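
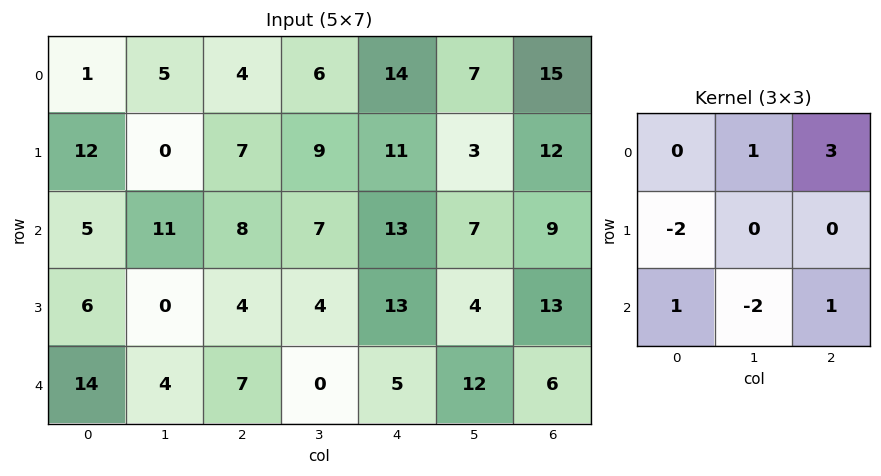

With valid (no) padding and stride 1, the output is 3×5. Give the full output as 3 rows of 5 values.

-16 24 41 5 38
21 8 35 -12 31
36 19 50 28 -5

Output[0,0]: The receptive field on the input at this output position is [1 5 4 / 12 0 7 / 5 11 8]. Elementwise product with the kernel and sum: 5·1 + 4·3 + 12·-2 + 5·1 + 11·-2 + 8·1.
Output[0,1]: The receptive field on the input at this output position is [5 4 6 / 0 7 9 / 11 8 7]. Elementwise product with the kernel and sum: 4·1 + 6·3 + 0·-2 + 11·1 + 8·-2 + 7·1.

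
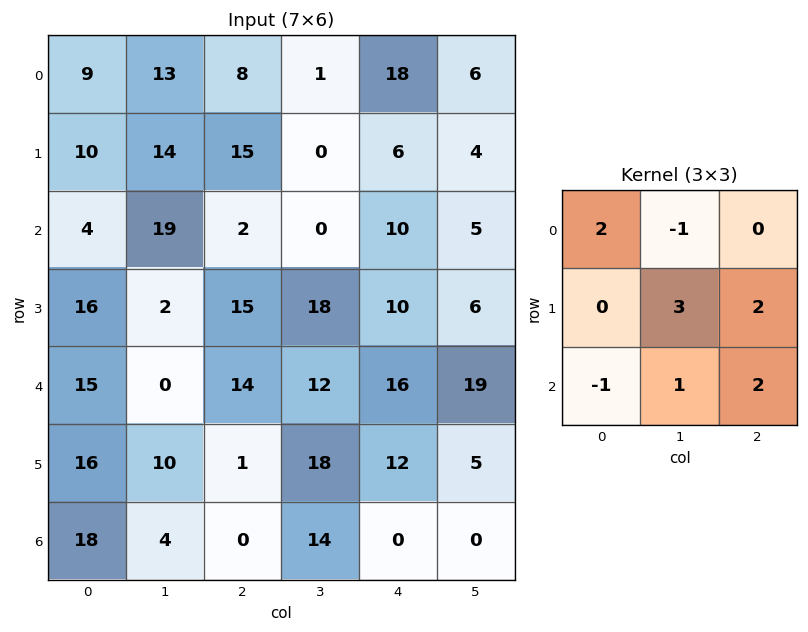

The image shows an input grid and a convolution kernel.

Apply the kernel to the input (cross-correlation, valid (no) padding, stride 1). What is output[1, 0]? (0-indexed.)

83

The receptive field on the input at this output position is [10 14 15 / 4 19 2 / 16 2 15]. Elementwise product with the kernel and sum: 10·2 + 14·-1 + 19·3 + 2·2 + 16·-1 + 2·1 + 15·2.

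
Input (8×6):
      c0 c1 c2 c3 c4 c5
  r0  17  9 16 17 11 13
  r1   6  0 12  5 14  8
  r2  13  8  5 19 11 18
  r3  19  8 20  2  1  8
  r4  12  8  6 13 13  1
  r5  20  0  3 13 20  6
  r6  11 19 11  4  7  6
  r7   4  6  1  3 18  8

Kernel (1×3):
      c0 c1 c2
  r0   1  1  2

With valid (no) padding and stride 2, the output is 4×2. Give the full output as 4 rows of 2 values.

Output[0,0]: The receptive field on the input at this output position is [17 9 16]. Elementwise product with the kernel and sum: 17·1 + 9·1 + 16·2.

58 55
31 46
32 45
52 29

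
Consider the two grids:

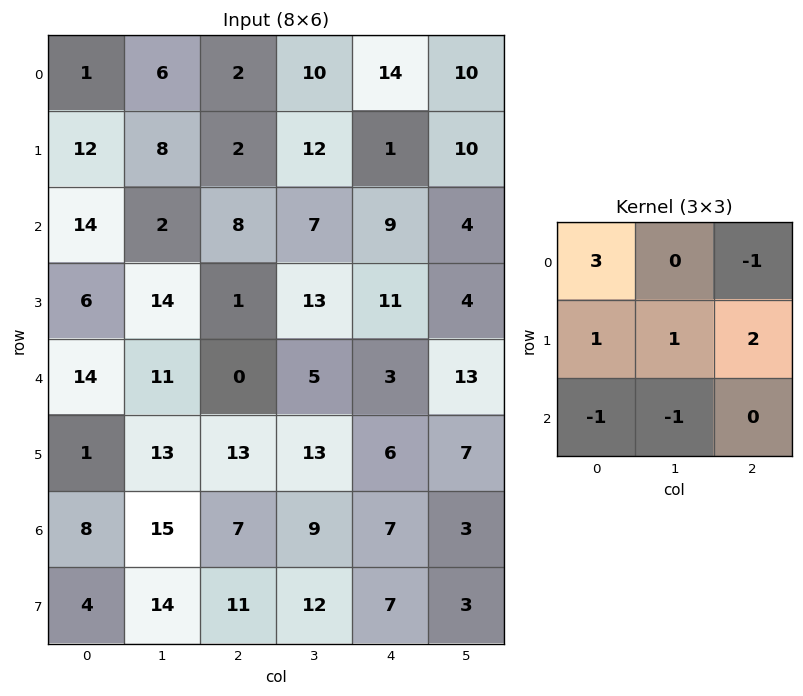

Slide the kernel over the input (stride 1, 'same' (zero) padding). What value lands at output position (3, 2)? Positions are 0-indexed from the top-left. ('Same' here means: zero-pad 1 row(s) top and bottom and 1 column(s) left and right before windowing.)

29

The receptive field on the zero-padded input at this output position is [2 8 7 / 14 1 13 / 11 0 5]. Elementwise product with the kernel and sum: 2·3 + 7·-1 + 14·1 + 1·1 + 13·2 + 11·-1 + 0·-1.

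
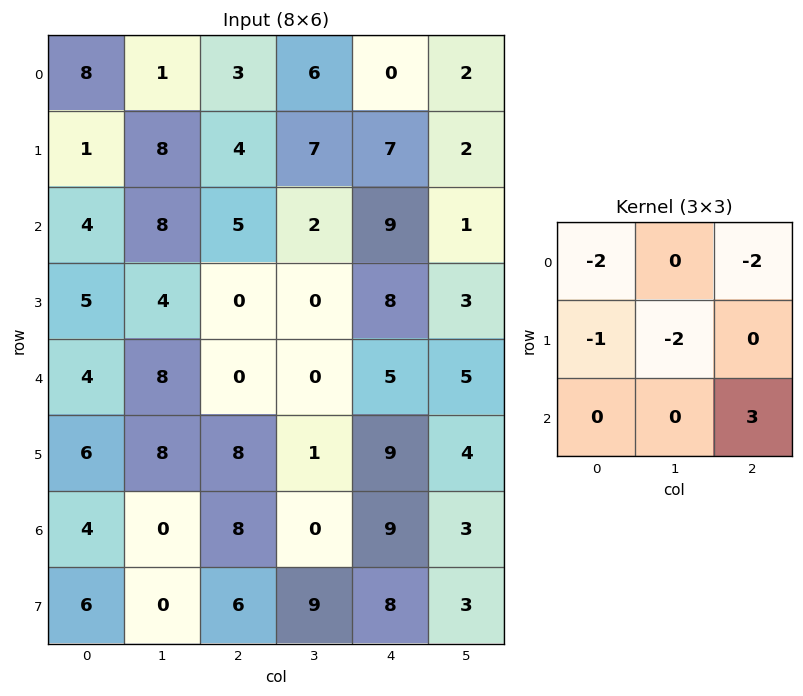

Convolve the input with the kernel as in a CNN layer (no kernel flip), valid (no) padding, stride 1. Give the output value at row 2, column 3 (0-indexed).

The receptive field on the input at this output position is [2 9 1 / 0 8 3 / 0 5 5]. Elementwise product with the kernel and sum: 2·-2 + 1·-2 + 0·-1 + 8·-2 + 5·3.

-7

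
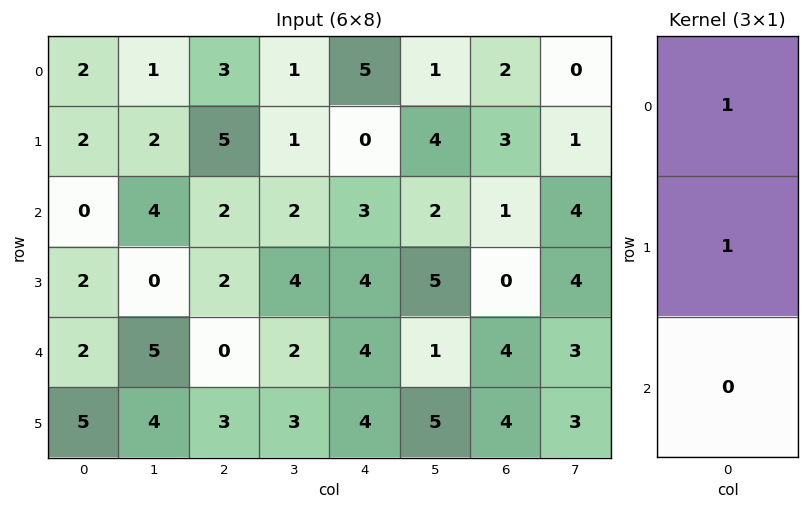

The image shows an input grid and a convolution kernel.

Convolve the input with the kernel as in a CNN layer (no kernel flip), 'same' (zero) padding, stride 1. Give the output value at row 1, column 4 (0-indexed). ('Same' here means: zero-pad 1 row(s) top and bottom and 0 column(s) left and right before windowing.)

The receptive field on the zero-padded input at this output position is [5 / 0 / 3]. Elementwise product with the kernel and sum: 5·1 + 0·1.

5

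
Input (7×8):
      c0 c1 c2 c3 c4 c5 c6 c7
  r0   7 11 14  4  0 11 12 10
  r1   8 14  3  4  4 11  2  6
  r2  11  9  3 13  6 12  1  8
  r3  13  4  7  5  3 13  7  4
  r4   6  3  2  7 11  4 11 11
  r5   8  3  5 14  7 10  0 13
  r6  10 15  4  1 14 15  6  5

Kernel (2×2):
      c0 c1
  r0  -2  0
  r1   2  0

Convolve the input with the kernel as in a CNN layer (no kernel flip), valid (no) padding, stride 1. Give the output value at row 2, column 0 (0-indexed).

4

The receptive field on the input at this output position is [11 9 / 13 4]. Elementwise product with the kernel and sum: 11·-2 + 13·2.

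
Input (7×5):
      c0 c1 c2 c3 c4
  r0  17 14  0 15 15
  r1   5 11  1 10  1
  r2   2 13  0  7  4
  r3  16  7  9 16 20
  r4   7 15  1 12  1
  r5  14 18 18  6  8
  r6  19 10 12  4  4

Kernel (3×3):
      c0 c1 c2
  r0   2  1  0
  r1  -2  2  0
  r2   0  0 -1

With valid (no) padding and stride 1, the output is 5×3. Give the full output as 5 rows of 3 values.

Output[0,0]: The receptive field on the input at this output position is [17 14 0 / 5 11 1 / 2 13 0]. Elementwise product with the kernel and sum: 17·2 + 14·1 + 5·-2 + 11·2 + 0·-1.
Output[0,1]: The receptive field on the input at this output position is [14 0 15 / 11 1 10 / 13 0 7]. Elementwise product with the kernel and sum: 14·2 + 0·1 + 11·-2 + 1·2 + 7·-1.

60 1 29
34 -19 6
-2 18 20
37 -11 48
25 27 -14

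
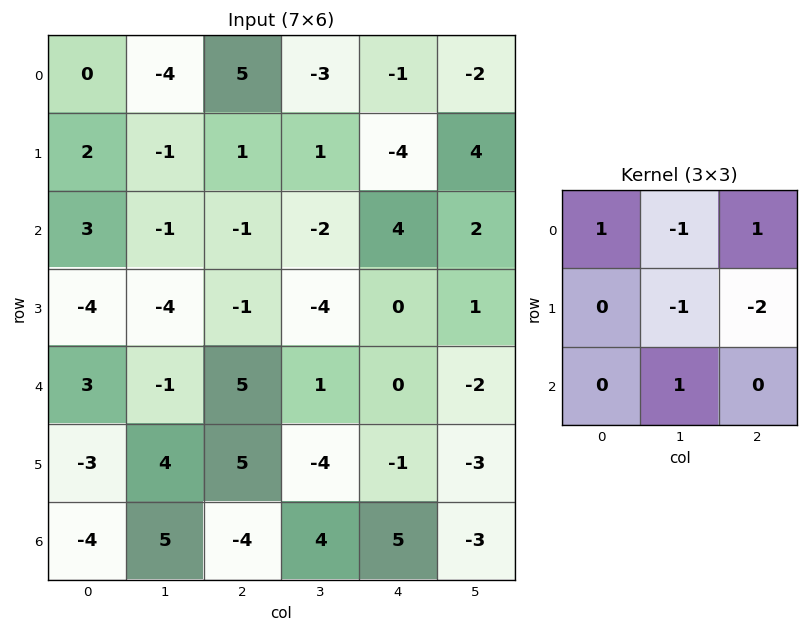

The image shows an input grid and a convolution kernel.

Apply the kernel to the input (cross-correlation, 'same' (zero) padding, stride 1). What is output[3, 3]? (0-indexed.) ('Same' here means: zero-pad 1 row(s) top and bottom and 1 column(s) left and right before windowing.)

10

The receptive field on the zero-padded input at this output position is [-1 -2 4 / -1 -4 0 / 5 1 0]. Elementwise product with the kernel and sum: -1·1 + -2·-1 + 4·1 + -4·-1 + 0·-2 + 1·1.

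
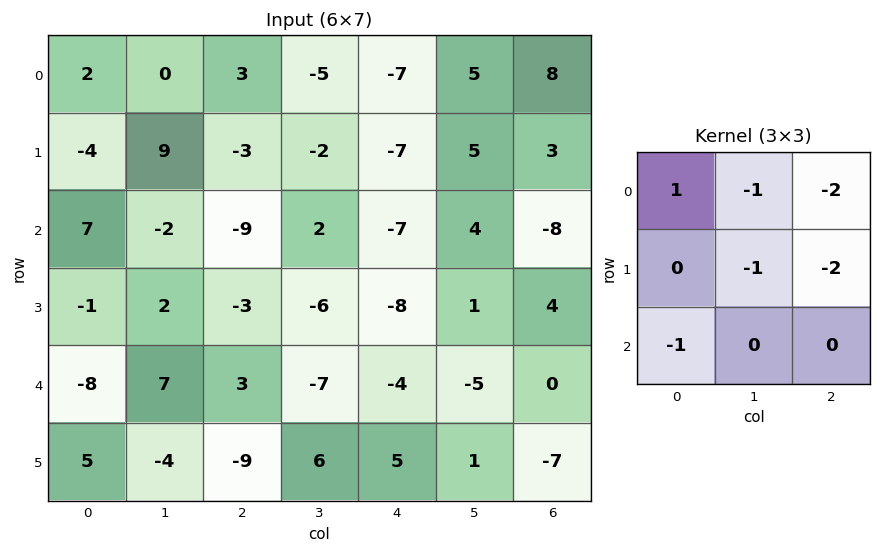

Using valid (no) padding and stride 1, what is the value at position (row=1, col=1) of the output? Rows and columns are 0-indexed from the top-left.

19

The receptive field on the input at this output position is [9 -3 -2 / -2 -9 2 / 2 -3 -6]. Elementwise product with the kernel and sum: 9·1 + -3·-1 + -2·-2 + -9·-1 + 2·-2 + 2·-1.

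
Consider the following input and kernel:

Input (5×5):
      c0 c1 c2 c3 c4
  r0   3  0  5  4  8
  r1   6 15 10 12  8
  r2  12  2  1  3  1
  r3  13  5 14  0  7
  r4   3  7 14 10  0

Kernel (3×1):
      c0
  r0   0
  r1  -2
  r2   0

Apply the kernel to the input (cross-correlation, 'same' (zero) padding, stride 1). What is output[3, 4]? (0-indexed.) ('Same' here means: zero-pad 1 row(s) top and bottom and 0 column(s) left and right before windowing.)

The receptive field on the zero-padded input at this output position is [1 / 7 / 0]. Elementwise product with the kernel and sum: 7·-2.

-14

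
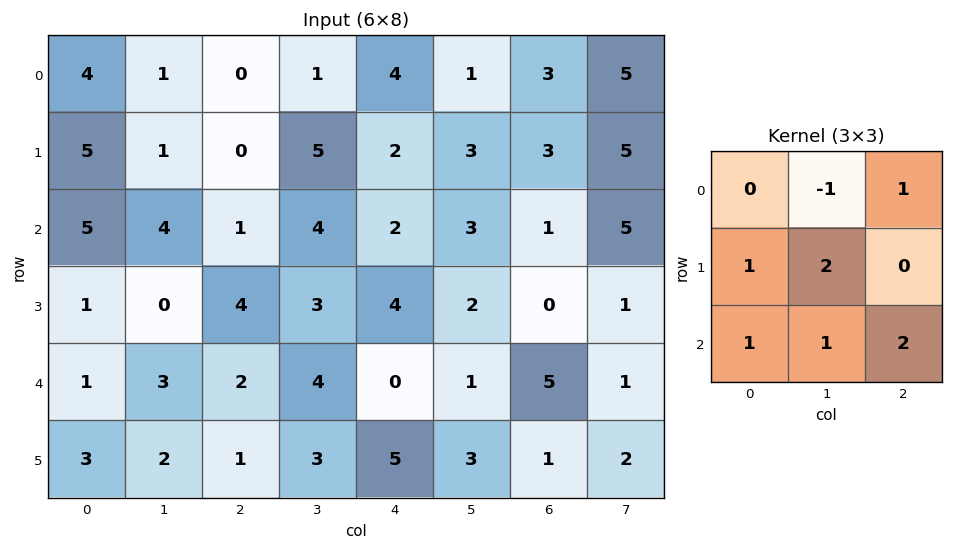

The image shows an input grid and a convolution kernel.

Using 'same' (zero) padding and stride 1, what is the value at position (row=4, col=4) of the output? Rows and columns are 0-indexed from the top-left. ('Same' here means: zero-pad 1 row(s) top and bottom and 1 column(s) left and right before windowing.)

The receptive field on the zero-padded input at this output position is [3 4 2 / 4 0 1 / 3 5 3]. Elementwise product with the kernel and sum: 4·-1 + 2·1 + 4·1 + 0·2 + 3·1 + 5·1 + 3·2.

16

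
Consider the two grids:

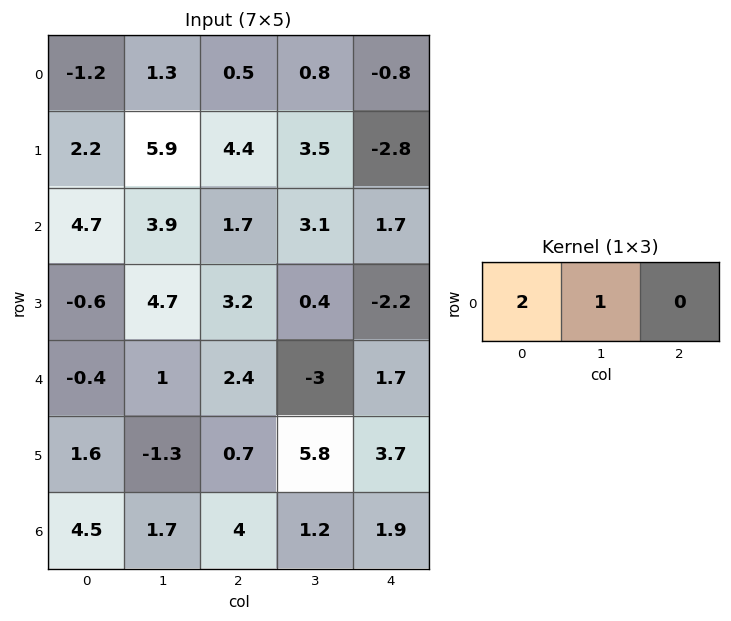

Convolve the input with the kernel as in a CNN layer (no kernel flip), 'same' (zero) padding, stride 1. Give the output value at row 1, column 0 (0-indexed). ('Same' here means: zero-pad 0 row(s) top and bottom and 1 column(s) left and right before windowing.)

The receptive field on the zero-padded input at this output position is [0 2.2 5.9]. Elementwise product with the kernel and sum: 0·2 + 2.2·1.

2.2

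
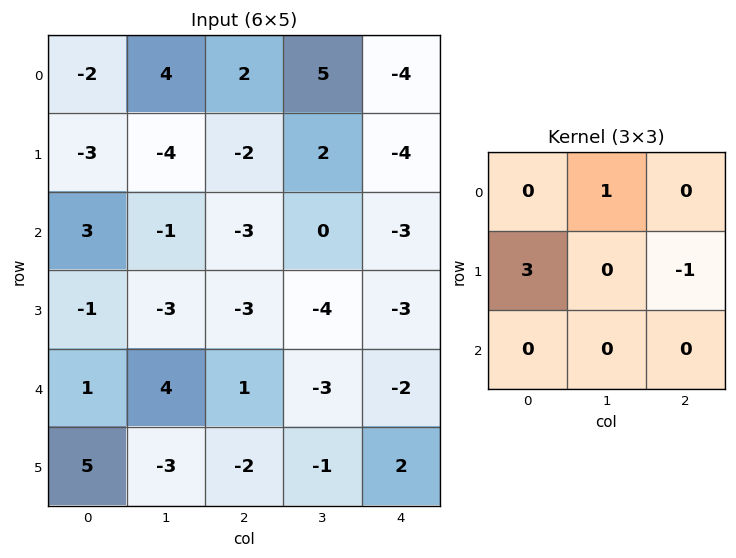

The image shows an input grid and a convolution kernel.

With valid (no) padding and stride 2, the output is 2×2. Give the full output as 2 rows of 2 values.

Output[0,0]: The receptive field on the input at this output position is [-2 4 2 / -3 -4 -2 / 3 -1 -3]. Elementwise product with the kernel and sum: 4·1 + -3·3 + -2·-1.

-3 3
-1 -6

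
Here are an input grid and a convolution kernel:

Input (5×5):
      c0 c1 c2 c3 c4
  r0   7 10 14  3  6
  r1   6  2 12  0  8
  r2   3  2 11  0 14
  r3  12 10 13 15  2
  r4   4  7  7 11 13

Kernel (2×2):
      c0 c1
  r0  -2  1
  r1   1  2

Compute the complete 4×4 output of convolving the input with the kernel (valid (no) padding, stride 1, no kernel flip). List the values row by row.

6 20 -13 16
-3 32 -13 36
28 43 21 33
4 14 18 9

Output[0,0]: The receptive field on the input at this output position is [7 10 / 6 2]. Elementwise product with the kernel and sum: 7·-2 + 10·1 + 6·1 + 2·2.
Output[0,1]: The receptive field on the input at this output position is [10 14 / 2 12]. Elementwise product with the kernel and sum: 10·-2 + 14·1 + 2·1 + 12·2.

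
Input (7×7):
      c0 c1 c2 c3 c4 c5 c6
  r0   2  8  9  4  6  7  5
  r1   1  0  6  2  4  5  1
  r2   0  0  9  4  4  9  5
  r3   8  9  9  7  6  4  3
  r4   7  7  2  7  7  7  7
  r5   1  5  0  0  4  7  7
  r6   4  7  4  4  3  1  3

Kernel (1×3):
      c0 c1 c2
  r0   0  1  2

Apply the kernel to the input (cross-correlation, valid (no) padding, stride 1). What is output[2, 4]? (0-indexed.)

The receptive field on the input at this output position is [4 9 5]. Elementwise product with the kernel and sum: 9·1 + 5·2.

19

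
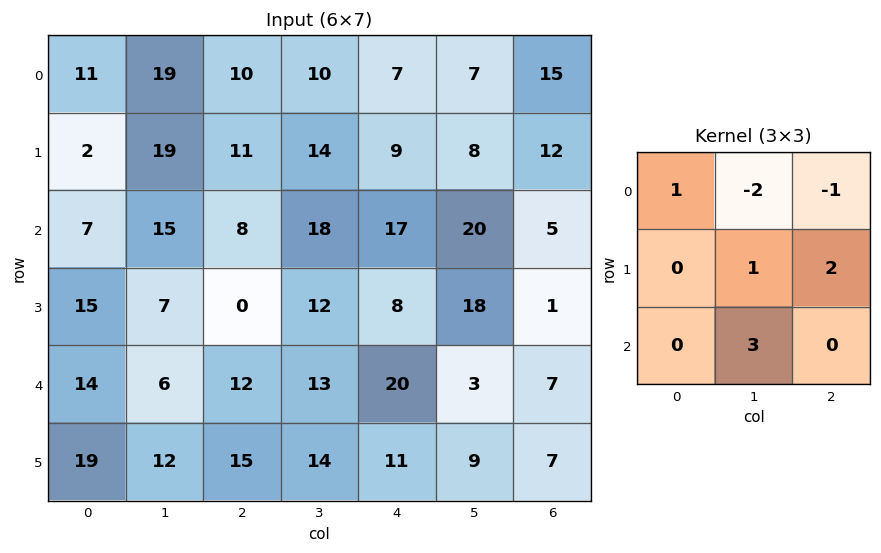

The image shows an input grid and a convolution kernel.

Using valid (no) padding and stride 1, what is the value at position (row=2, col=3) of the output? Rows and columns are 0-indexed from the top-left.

The receptive field on the input at this output position is [18 17 20 / 12 8 18 / 13 20 3]. Elementwise product with the kernel and sum: 18·1 + 17·-2 + 20·-1 + 8·1 + 18·2 + 20·3.

68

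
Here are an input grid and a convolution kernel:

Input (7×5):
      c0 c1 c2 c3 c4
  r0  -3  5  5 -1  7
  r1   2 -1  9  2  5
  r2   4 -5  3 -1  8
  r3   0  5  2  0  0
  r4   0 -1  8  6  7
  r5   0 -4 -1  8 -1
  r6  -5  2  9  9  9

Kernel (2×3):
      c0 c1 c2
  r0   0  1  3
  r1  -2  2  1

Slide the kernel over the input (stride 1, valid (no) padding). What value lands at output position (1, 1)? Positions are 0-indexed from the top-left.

30

The receptive field on the input at this output position is [-1 9 2 / -5 3 -1]. Elementwise product with the kernel and sum: 9·1 + 2·3 + -5·-2 + 3·2 + -1·1.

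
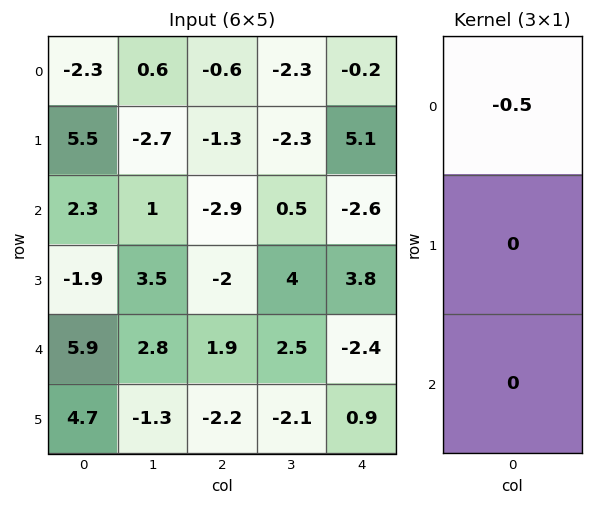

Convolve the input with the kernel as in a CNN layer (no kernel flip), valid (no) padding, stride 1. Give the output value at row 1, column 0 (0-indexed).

The receptive field on the input at this output position is [5.5 / 2.3 / -1.9]. Elementwise product with the kernel and sum: 5.5·-0.5.

-2.75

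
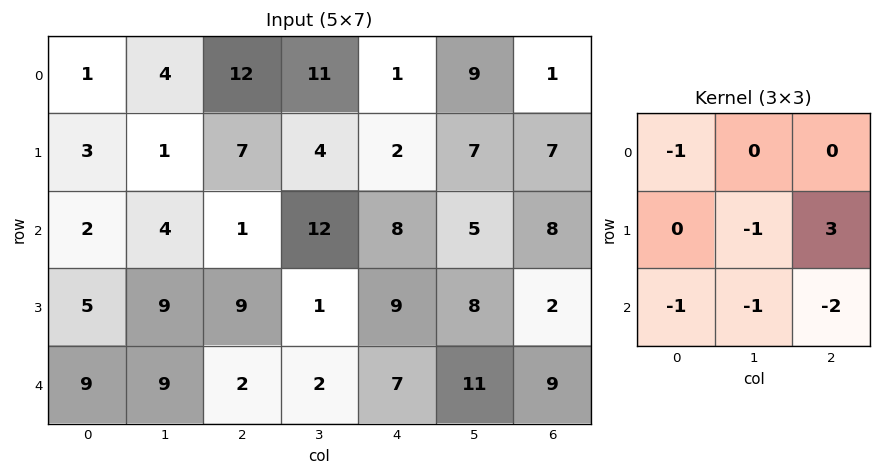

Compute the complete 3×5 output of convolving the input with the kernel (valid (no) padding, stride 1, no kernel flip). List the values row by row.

Output[0,0]: The receptive field on the input at this output position is [1 4 12 / 3 1 7 / 2 4 1]. Elementwise product with the kernel and sum: 1·-1 + 1·-1 + 7·3 + 2·-1 + 4·-1 + 1·-2.
Output[0,1]: The receptive field on the input at this output position is [4 12 11 / 1 7 4 / 4 1 12]. Elementwise product with the kernel and sum: 4·-1 + 7·-1 + 4·3 + 4·-1 + 1·-1 + 12·-2.

11 -28 -39 -22 -16
-36 14 -23 -23 -4
-6 -25 7 -28 -46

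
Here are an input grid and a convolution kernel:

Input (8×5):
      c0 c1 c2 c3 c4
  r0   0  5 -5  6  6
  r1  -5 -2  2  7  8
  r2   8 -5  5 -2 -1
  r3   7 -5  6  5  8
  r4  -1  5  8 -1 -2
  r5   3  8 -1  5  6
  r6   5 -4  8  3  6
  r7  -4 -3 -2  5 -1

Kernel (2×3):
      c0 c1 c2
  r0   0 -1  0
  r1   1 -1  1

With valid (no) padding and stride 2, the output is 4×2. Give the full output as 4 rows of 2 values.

-6 -3
23 11
-11 1
1 -11

Output[0,0]: The receptive field on the input at this output position is [0 5 -5 / -5 -2 2]. Elementwise product with the kernel and sum: 5·-1 + -5·1 + -2·-1 + 2·1.
Output[0,1]: The receptive field on the input at this output position is [-5 6 6 / 2 7 8]. Elementwise product with the kernel and sum: 6·-1 + 2·1 + 7·-1 + 8·1.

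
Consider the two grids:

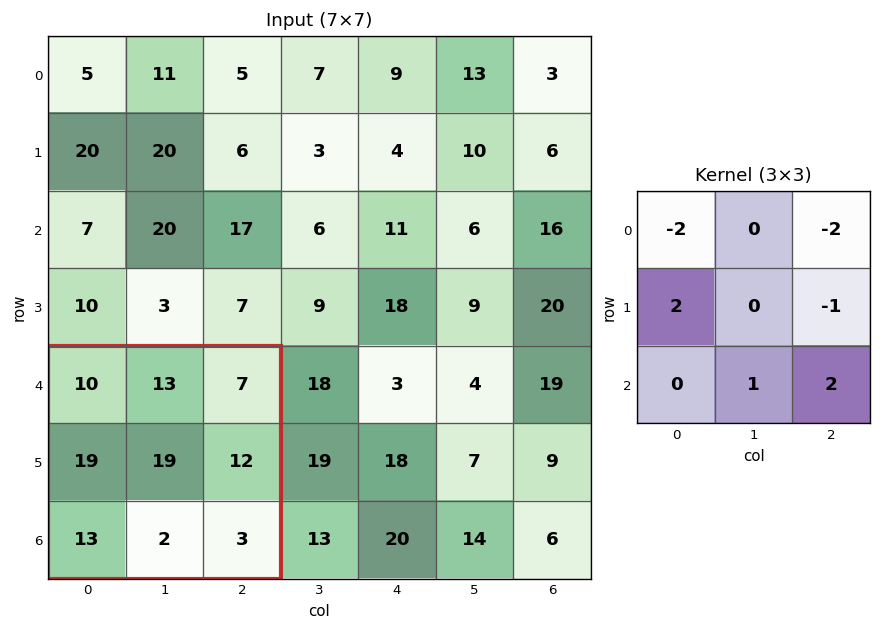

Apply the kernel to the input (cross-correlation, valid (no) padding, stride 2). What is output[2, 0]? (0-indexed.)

The receptive field on the input at this output position is [10 13 7 / 19 19 12 / 13 2 3]. Elementwise product with the kernel and sum: 10·-2 + 7·-2 + 19·2 + 12·-1 + 2·1 + 3·2.

0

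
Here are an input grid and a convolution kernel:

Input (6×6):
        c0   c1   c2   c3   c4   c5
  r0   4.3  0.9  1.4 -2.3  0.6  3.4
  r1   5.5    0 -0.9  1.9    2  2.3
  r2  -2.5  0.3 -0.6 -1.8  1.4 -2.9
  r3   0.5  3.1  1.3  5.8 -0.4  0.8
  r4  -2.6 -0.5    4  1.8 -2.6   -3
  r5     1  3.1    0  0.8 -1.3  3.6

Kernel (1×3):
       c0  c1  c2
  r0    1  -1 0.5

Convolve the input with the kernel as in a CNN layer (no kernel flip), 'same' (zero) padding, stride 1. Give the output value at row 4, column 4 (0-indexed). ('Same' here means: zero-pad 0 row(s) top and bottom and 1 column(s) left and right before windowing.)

The receptive field on the zero-padded input at this output position is [1.8 -2.6 -3]. Elementwise product with the kernel and sum: 1.8·1 + -2.6·-1 + -3·0.5.

2.9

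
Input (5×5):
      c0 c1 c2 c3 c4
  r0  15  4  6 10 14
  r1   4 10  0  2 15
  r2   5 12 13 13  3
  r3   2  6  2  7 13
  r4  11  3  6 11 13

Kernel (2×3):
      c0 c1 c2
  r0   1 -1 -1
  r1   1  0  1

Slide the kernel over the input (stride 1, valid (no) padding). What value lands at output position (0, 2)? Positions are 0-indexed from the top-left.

The receptive field on the input at this output position is [6 10 14 / 0 2 15]. Elementwise product with the kernel and sum: 6·1 + 10·-1 + 14·-1 + 0·1 + 15·1.

-3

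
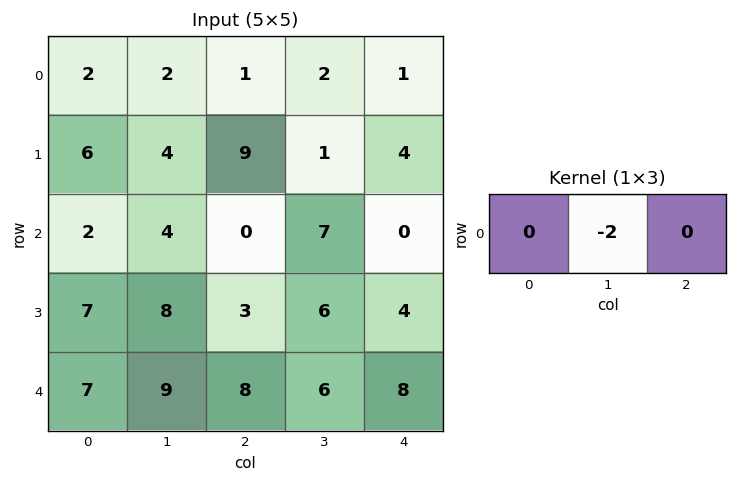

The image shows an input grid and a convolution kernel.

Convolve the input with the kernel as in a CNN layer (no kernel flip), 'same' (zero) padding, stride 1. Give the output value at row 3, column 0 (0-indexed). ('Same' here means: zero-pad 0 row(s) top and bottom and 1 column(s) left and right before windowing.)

The receptive field on the zero-padded input at this output position is [0 7 8]. Elementwise product with the kernel and sum: 7·-2.

-14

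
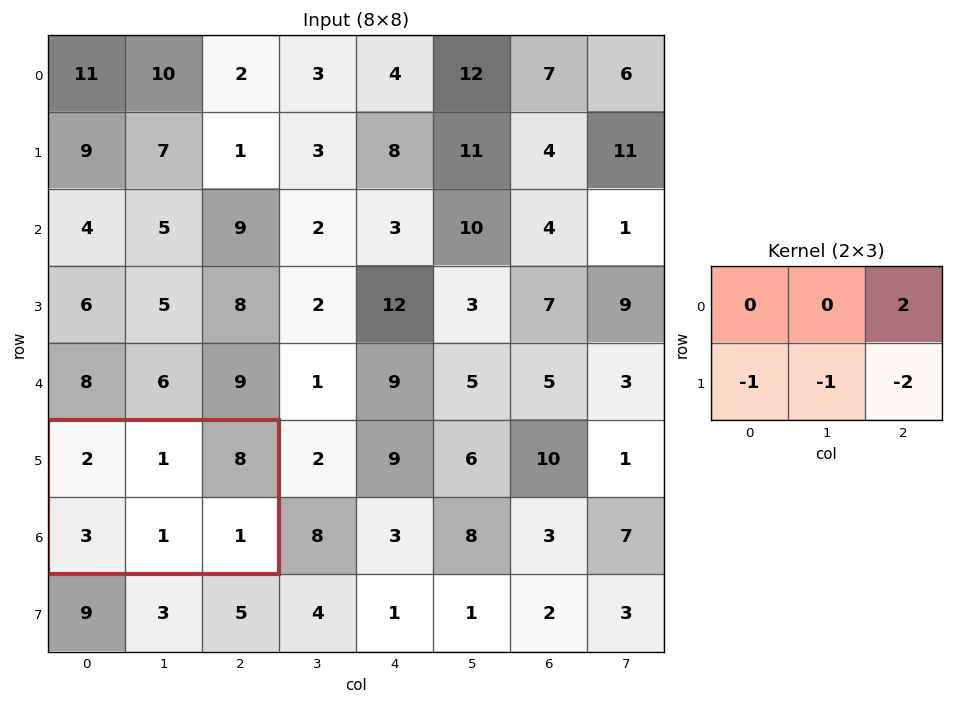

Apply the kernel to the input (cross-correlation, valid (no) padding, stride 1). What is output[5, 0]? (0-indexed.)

The receptive field on the input at this output position is [2 1 8 / 3 1 1]. Elementwise product with the kernel and sum: 8·2 + 3·-1 + 1·-1 + 1·-2.

10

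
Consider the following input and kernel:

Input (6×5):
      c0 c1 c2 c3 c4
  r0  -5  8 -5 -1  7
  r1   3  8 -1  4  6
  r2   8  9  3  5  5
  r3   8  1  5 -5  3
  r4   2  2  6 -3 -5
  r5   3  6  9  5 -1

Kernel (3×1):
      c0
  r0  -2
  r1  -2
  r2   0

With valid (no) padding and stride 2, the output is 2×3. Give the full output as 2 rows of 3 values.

Output[0,0]: The receptive field on the input at this output position is [-5 / 3 / 8]. Elementwise product with the kernel and sum: -5·-2 + 3·-2.

4 12 -26
-32 -16 -16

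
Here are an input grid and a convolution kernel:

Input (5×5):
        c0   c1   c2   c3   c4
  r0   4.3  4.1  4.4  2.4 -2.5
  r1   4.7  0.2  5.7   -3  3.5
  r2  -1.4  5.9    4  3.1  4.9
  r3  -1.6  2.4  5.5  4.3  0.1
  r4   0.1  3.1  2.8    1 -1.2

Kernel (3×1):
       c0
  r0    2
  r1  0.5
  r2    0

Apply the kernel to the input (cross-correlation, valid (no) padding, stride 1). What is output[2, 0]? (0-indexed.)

-3.6

The receptive field on the input at this output position is [-1.4 / -1.6 / 0.1]. Elementwise product with the kernel and sum: -1.4·2 + -1.6·0.5.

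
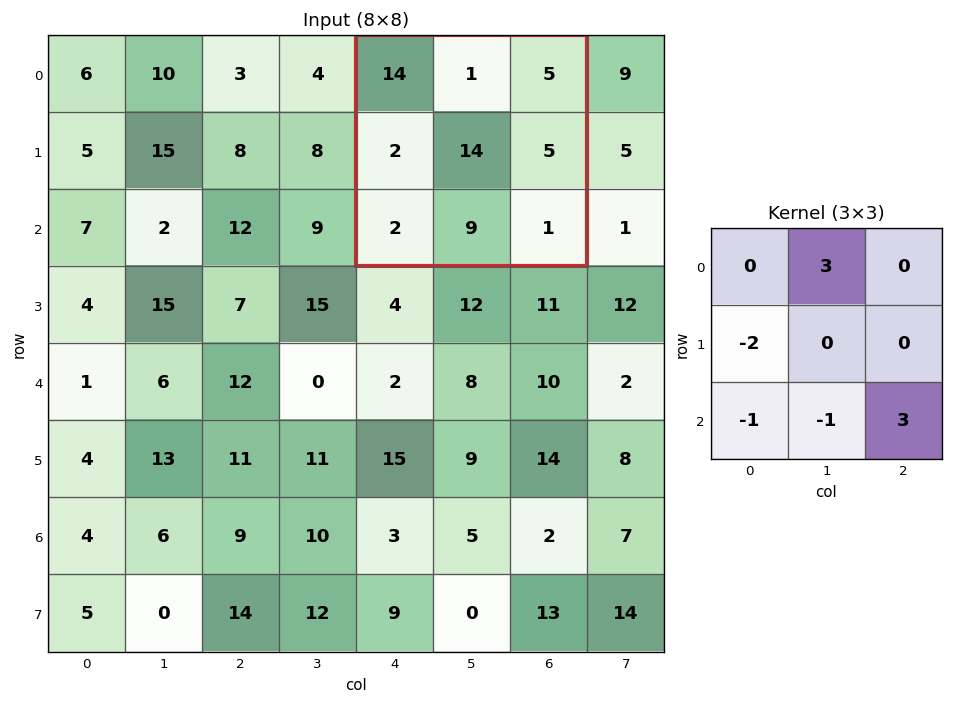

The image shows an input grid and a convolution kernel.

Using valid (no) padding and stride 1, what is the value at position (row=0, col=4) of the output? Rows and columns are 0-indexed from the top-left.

The receptive field on the input at this output position is [14 1 5 / 2 14 5 / 2 9 1]. Elementwise product with the kernel and sum: 1·3 + 2·-2 + 2·-1 + 9·-1 + 1·3.

-9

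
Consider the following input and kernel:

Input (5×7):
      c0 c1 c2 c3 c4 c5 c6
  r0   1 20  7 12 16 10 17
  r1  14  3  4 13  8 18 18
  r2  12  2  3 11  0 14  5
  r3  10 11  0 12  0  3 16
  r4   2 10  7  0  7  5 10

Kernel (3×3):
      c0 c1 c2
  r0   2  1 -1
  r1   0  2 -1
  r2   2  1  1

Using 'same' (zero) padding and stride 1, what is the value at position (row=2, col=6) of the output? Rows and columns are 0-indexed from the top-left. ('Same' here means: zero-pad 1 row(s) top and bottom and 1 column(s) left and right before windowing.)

The receptive field on the zero-padded input at this output position is [18 18 0 / 14 5 0 / 3 16 0]. Elementwise product with the kernel and sum: 18·2 + 18·1 + 0·-1 + 5·2 + 0·-1 + 3·2 + 16·1 + 0·1.

86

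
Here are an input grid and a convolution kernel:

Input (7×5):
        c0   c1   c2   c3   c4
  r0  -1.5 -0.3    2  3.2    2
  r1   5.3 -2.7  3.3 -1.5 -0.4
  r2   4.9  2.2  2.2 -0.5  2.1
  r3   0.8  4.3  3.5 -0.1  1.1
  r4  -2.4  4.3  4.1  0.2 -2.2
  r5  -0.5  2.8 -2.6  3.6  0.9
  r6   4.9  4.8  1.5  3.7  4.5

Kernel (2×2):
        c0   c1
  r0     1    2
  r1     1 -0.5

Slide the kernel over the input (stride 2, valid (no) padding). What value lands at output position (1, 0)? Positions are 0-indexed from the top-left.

The receptive field on the input at this output position is [4.9 2.2 / 0.8 4.3]. Elementwise product with the kernel and sum: 4.9·1 + 2.2·2 + 0.8·1 + 4.3·-0.5.

7.95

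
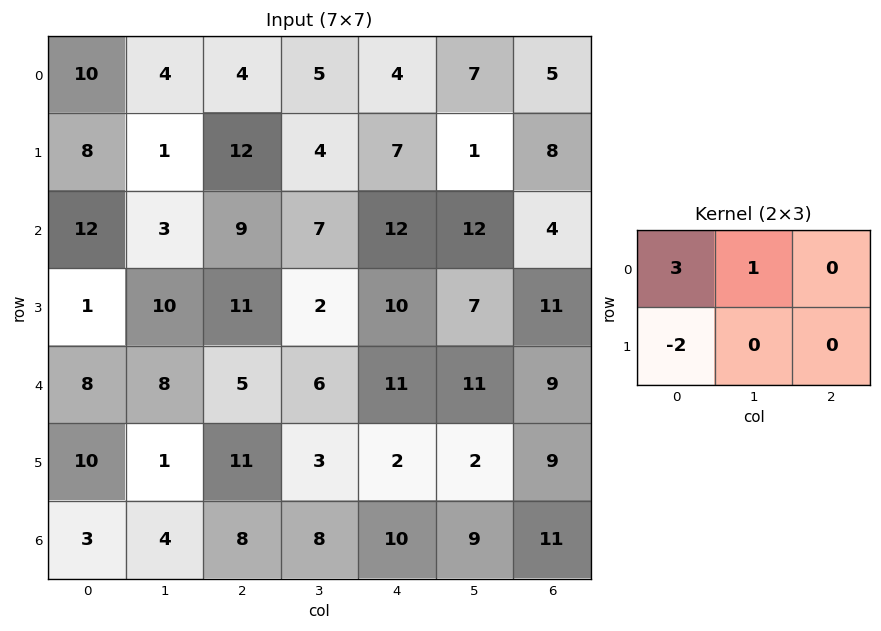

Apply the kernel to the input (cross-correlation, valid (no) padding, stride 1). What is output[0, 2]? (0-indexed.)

-7

The receptive field on the input at this output position is [4 5 4 / 12 4 7]. Elementwise product with the kernel and sum: 4·3 + 5·1 + 12·-2.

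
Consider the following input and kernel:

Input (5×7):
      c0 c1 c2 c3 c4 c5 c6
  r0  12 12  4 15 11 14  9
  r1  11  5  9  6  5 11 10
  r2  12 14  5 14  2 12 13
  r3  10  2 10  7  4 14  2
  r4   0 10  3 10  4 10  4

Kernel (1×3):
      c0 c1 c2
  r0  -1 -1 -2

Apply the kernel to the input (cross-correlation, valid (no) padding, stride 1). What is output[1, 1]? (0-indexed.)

The receptive field on the input at this output position is [5 9 6]. Elementwise product with the kernel and sum: 5·-1 + 9·-1 + 6·-2.

-26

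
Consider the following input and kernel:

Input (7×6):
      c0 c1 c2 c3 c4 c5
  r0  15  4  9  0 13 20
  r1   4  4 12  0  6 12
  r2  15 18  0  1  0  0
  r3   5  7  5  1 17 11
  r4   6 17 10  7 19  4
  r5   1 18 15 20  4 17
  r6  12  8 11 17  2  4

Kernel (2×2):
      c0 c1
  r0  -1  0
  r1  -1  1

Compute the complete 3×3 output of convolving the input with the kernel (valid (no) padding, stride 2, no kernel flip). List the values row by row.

-15 -21 -7
-13 -4 -6
11 -5 -6

Output[0,0]: The receptive field on the input at this output position is [15 4 / 4 4]. Elementwise product with the kernel and sum: 15·-1 + 4·-1 + 4·1.
Output[0,1]: The receptive field on the input at this output position is [9 0 / 12 0]. Elementwise product with the kernel and sum: 9·-1 + 12·-1 + 0·1.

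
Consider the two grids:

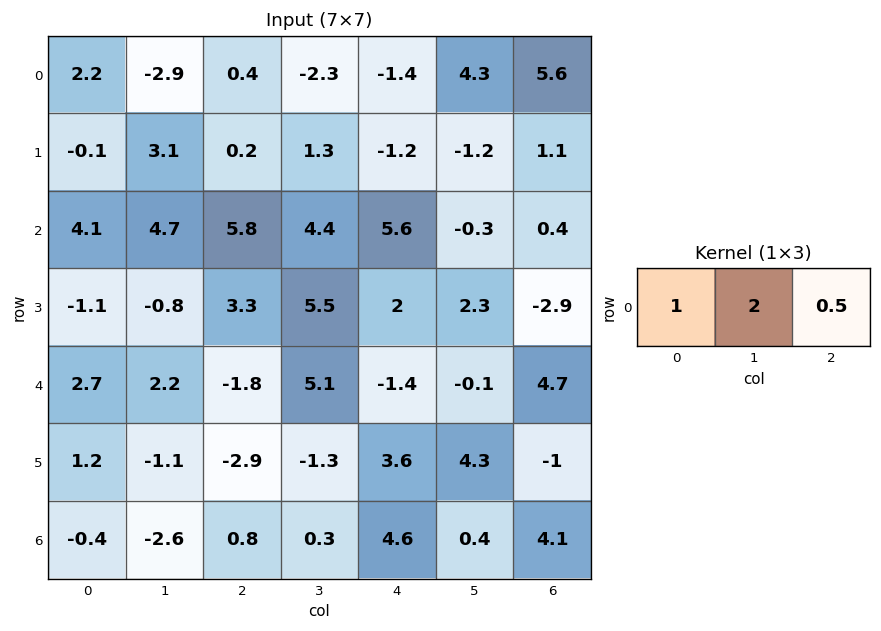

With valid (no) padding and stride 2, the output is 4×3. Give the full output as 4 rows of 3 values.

Output[0,0]: The receptive field on the input at this output position is [2.2 -2.9 0.4]. Elementwise product with the kernel and sum: 2.2·1 + -2.9·2 + 0.4·0.5.

-3.4 -4.9 10
16.4 17.4 5.2
6.2 7.7 0.75
-5.2 3.7 7.45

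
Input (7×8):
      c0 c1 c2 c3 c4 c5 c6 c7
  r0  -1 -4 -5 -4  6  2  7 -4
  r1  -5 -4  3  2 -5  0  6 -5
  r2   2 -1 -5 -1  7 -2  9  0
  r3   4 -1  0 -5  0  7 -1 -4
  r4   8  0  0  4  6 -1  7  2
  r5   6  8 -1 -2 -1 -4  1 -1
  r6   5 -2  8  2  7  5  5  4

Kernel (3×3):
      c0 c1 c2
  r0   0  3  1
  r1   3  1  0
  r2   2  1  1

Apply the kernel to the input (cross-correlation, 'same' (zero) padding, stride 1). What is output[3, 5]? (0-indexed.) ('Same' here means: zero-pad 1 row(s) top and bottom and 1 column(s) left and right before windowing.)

The receptive field on the zero-padded input at this output position is [7 -2 9 / 0 7 -1 / 6 -1 7]. Elementwise product with the kernel and sum: -2·3 + 9·1 + 0·3 + 7·1 + 6·2 + -1·1 + 7·1.

28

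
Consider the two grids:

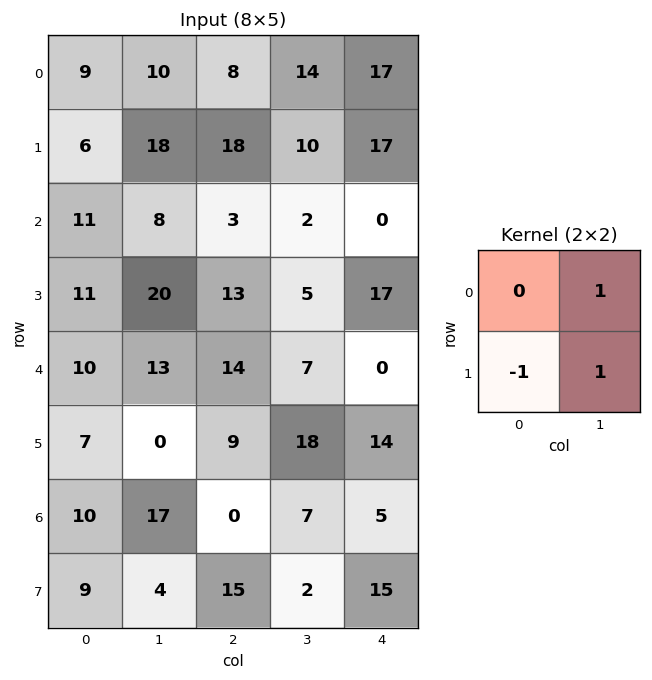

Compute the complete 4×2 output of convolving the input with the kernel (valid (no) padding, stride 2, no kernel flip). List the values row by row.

Output[0,0]: The receptive field on the input at this output position is [9 10 / 6 18]. Elementwise product with the kernel and sum: 10·1 + 6·-1 + 18·1.

22 6
17 -6
6 16
12 -6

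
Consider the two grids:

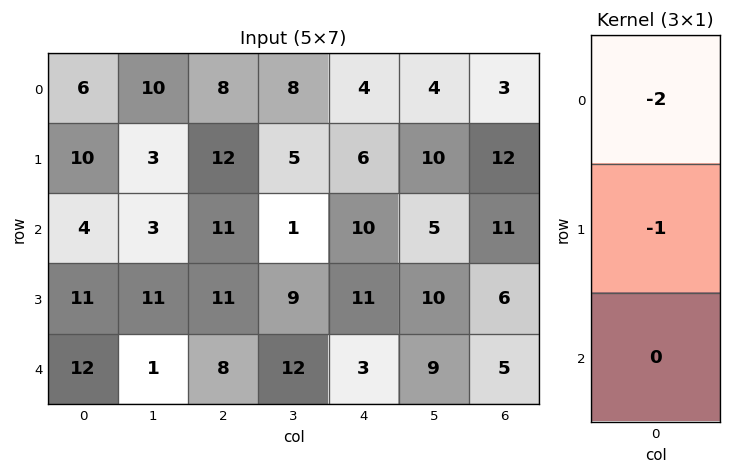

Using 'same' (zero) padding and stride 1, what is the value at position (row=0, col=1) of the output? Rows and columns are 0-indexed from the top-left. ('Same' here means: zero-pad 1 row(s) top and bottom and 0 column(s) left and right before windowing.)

-10

The receptive field on the zero-padded input at this output position is [0 / 10 / 3]. Elementwise product with the kernel and sum: 0·-2 + 10·-1.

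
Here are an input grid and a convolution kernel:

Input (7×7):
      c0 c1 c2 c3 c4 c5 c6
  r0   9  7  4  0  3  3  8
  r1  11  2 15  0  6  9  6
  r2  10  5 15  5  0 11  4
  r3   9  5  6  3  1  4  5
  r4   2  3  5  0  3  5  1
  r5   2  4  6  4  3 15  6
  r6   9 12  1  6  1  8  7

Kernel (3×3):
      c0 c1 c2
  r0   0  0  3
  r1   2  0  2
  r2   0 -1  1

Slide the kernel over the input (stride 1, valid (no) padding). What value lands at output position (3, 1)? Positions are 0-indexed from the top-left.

13

The receptive field on the input at this output position is [5 6 3 / 3 5 0 / 4 6 4]. Elementwise product with the kernel and sum: 3·3 + 3·2 + 0·2 + 6·-1 + 4·1.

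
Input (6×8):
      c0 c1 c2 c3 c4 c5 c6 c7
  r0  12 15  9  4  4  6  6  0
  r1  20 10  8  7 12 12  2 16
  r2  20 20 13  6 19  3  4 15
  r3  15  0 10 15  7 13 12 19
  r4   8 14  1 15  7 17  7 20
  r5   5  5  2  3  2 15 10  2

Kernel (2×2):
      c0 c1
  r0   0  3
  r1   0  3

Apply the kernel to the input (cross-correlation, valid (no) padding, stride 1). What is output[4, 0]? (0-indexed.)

The receptive field on the input at this output position is [8 14 / 5 5]. Elementwise product with the kernel and sum: 14·3 + 5·3.

57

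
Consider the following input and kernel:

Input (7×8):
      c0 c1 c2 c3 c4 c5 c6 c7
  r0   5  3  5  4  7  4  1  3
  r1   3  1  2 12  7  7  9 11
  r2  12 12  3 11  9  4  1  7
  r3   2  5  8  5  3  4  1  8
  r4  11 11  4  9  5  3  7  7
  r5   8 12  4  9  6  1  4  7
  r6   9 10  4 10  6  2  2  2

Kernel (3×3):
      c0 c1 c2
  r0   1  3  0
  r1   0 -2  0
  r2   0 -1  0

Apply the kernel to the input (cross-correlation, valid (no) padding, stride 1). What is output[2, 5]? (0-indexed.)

-2

The receptive field on the input at this output position is [4 1 7 / 4 1 8 / 3 7 7]. Elementwise product with the kernel and sum: 4·1 + 1·3 + 1·-2 + 7·-1.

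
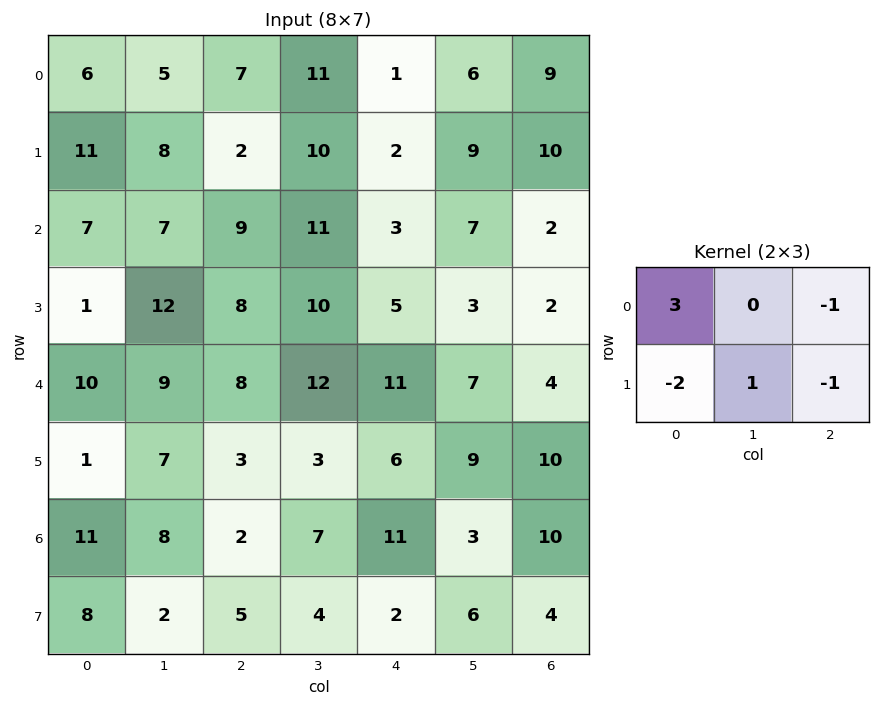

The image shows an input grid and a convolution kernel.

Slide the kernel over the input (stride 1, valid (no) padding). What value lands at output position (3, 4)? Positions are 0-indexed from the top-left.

The receptive field on the input at this output position is [5 3 2 / 11 7 4]. Elementwise product with the kernel and sum: 5·3 + 2·-1 + 11·-2 + 7·1 + 4·-1.

-6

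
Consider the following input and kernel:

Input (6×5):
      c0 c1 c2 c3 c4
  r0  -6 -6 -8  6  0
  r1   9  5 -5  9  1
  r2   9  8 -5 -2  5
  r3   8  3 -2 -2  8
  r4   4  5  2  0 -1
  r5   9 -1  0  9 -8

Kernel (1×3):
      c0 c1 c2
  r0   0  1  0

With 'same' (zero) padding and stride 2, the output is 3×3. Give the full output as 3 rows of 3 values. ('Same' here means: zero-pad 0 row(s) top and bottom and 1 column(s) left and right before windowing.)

-6 -8 0
9 -5 5
4 2 -1

Output[0,0]: The receptive field on the zero-padded input at this output position is [0 -6 -6]. Elementwise product with the kernel and sum: -6·1.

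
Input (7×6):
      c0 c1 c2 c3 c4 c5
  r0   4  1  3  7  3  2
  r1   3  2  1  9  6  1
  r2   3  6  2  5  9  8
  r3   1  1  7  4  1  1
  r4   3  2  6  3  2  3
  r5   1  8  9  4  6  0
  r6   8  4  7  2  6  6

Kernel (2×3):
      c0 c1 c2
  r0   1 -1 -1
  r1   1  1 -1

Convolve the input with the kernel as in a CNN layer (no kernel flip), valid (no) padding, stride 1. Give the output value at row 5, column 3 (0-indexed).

0

The receptive field on the input at this output position is [4 6 0 / 2 6 6]. Elementwise product with the kernel and sum: 4·1 + 6·-1 + 0·-1 + 2·1 + 6·1 + 6·-1.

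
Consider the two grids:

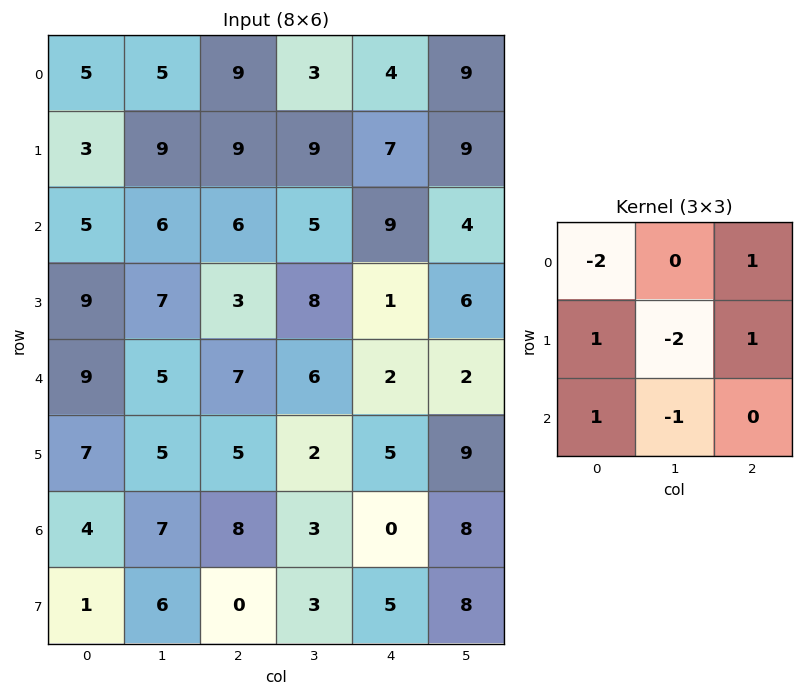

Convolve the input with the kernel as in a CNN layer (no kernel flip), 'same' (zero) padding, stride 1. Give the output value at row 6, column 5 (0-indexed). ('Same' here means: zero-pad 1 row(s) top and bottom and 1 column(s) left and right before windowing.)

-29

The receptive field on the zero-padded input at this output position is [5 9 0 / 0 8 0 / 5 8 0]. Elementwise product with the kernel and sum: 5·-2 + 0·1 + 0·1 + 8·-2 + 0·1 + 5·1 + 8·-1.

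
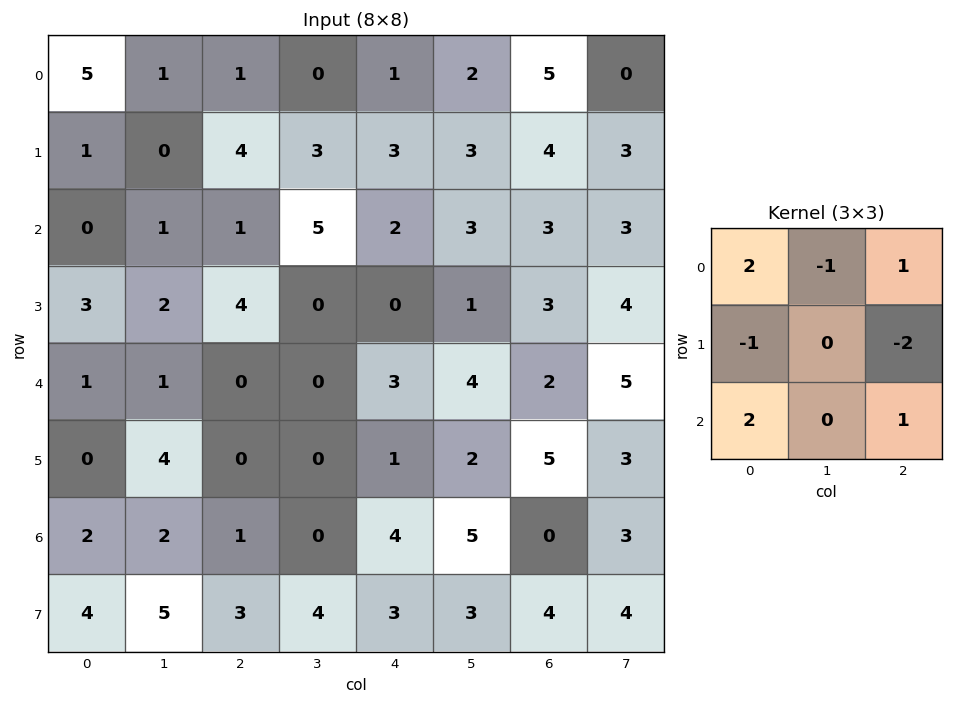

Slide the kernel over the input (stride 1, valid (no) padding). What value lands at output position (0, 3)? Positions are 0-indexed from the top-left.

5

The receptive field on the input at this output position is [0 1 2 / 3 3 3 / 5 2 3]. Elementwise product with the kernel and sum: 0·2 + 1·-1 + 2·1 + 3·-1 + 3·-2 + 5·2 + 3·1.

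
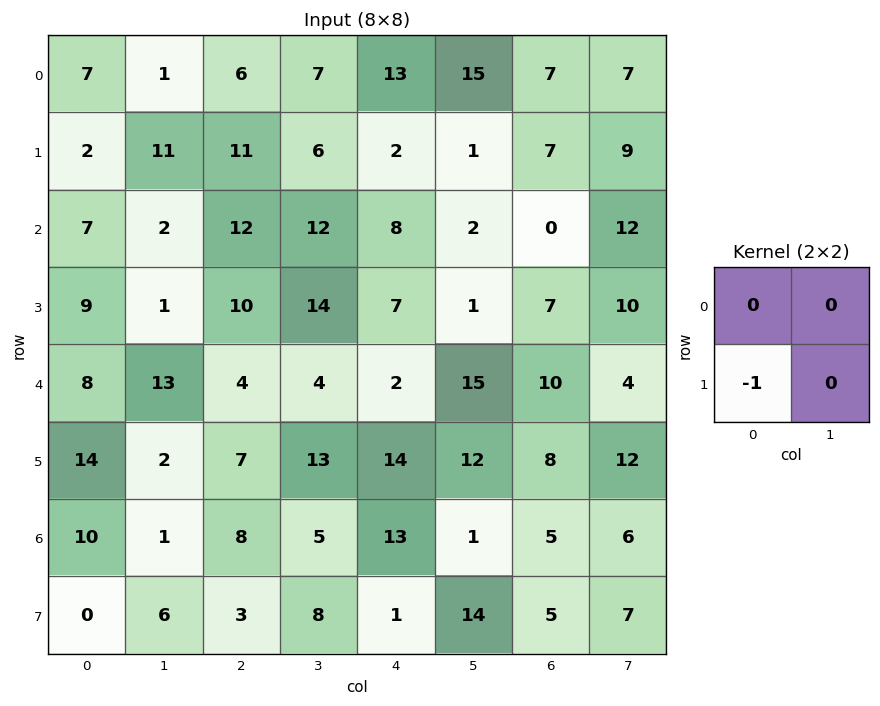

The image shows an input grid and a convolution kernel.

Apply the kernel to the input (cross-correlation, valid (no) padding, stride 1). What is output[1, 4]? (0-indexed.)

-8

The receptive field on the input at this output position is [2 1 / 8 2]. Elementwise product with the kernel and sum: 8·-1.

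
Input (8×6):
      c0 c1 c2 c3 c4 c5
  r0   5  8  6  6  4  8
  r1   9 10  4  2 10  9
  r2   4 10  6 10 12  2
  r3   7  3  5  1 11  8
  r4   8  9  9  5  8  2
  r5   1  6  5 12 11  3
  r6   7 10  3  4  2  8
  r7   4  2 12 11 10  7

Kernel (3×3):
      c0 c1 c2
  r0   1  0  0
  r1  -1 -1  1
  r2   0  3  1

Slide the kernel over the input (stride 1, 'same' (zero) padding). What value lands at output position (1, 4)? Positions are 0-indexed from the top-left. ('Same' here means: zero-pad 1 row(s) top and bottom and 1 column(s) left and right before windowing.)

The receptive field on the zero-padded input at this output position is [6 4 8 / 2 10 9 / 10 12 2]. Elementwise product with the kernel and sum: 6·1 + 2·-1 + 10·-1 + 9·1 + 12·3 + 2·1.

41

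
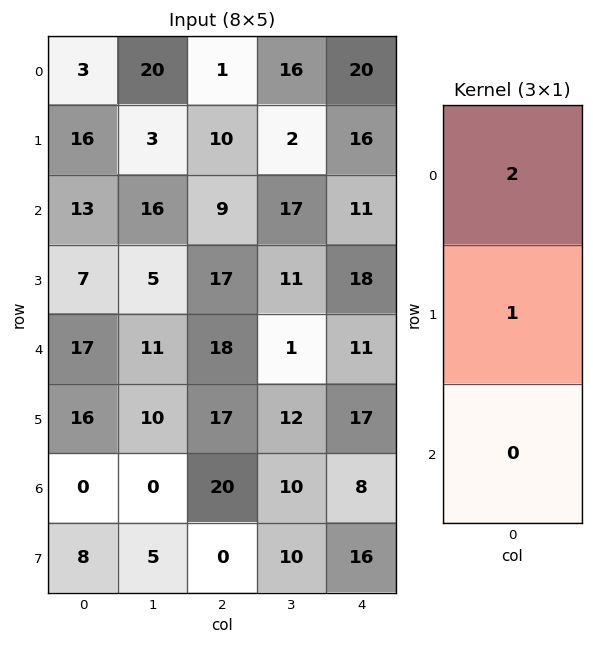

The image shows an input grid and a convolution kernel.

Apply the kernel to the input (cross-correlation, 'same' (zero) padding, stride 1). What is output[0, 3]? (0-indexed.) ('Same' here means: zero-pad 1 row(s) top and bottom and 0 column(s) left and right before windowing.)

16

The receptive field on the zero-padded input at this output position is [0 / 16 / 2]. Elementwise product with the kernel and sum: 0·2 + 16·1.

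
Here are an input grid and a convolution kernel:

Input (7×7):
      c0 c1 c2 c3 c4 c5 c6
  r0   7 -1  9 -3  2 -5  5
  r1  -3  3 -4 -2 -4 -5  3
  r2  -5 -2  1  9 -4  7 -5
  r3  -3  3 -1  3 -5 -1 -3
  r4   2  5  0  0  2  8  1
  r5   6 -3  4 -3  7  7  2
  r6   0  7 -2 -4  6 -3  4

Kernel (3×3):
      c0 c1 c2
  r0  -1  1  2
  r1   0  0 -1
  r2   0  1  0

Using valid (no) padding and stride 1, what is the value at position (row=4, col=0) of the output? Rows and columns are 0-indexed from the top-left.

The receptive field on the input at this output position is [2 5 0 / 6 -3 4 / 0 7 -2]. Elementwise product with the kernel and sum: 2·-1 + 5·1 + 0·2 + 4·-1 + 7·1.

6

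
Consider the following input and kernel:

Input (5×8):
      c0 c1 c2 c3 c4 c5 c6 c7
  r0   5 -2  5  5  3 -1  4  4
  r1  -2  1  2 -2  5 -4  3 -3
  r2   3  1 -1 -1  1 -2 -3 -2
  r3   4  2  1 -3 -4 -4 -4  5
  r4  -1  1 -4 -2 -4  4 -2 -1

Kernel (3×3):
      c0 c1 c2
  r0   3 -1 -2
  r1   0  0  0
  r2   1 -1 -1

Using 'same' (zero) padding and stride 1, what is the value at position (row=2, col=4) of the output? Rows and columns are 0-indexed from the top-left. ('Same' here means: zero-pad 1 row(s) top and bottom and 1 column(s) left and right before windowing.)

The receptive field on the zero-padded input at this output position is [-2 5 -4 / -1 1 -2 / -3 -4 -4]. Elementwise product with the kernel and sum: -2·3 + 5·-1 + -4·-2 + -3·1 + -4·-1 + -4·-1.

2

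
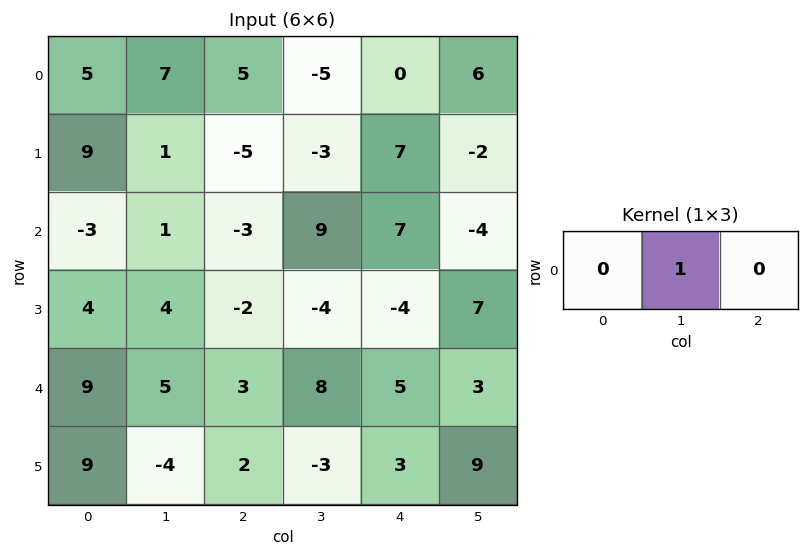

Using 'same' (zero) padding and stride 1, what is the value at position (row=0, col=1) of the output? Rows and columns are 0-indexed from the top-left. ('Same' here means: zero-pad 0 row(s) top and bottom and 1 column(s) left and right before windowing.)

7

The receptive field on the zero-padded input at this output position is [5 7 5]. Elementwise product with the kernel and sum: 7·1.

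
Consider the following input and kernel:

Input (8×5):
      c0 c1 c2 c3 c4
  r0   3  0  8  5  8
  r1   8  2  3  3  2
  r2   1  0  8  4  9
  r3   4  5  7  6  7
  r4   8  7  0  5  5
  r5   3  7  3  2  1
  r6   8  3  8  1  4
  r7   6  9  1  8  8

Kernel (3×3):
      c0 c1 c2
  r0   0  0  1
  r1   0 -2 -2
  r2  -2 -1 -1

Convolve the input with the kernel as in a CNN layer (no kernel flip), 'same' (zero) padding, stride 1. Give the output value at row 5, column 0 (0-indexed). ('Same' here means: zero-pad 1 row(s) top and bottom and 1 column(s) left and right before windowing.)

-24

The receptive field on the zero-padded input at this output position is [0 8 7 / 0 3 7 / 0 8 3]. Elementwise product with the kernel and sum: 7·1 + 3·-2 + 7·-2 + 0·-2 + 8·-1 + 3·-1.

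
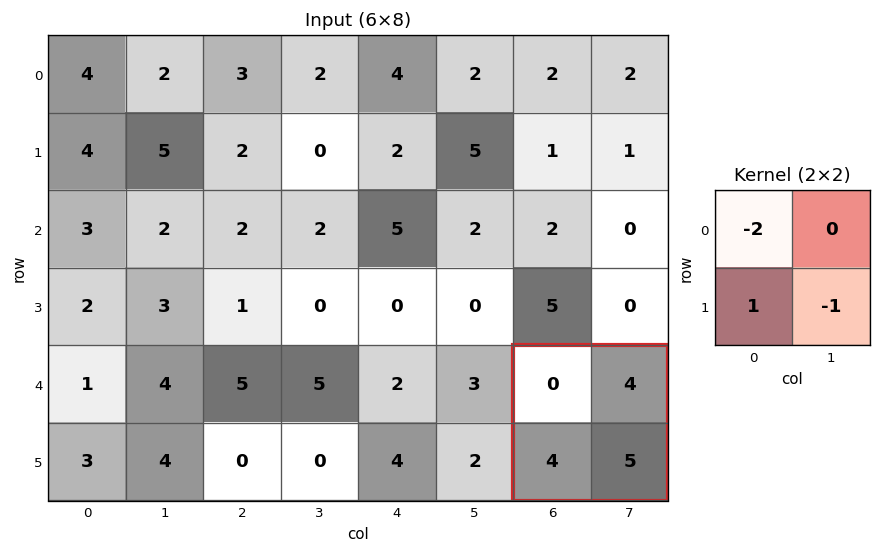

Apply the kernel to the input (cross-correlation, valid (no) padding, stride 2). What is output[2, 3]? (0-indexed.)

The receptive field on the input at this output position is [0 4 / 4 5]. Elementwise product with the kernel and sum: 0·-2 + 4·1 + 5·-1.

-1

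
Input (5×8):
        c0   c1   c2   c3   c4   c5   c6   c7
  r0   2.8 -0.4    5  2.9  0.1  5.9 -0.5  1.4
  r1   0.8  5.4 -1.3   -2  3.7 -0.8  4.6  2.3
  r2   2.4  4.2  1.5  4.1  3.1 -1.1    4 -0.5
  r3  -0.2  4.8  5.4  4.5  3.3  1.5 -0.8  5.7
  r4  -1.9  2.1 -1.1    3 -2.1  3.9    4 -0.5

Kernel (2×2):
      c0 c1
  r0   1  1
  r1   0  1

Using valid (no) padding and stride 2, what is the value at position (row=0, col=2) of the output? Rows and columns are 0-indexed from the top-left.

5.2

The receptive field on the input at this output position is [0.1 5.9 / 3.7 -0.8]. Elementwise product with the kernel and sum: 0.1·1 + 5.9·1 + -0.8·1.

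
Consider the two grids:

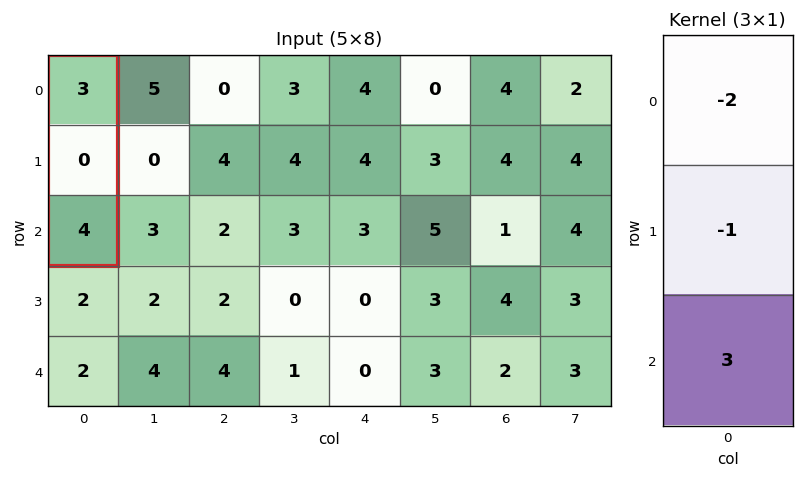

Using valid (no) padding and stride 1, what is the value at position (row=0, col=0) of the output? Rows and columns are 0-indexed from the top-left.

The receptive field on the input at this output position is [3 / 0 / 4]. Elementwise product with the kernel and sum: 3·-2 + 0·-1 + 4·3.

6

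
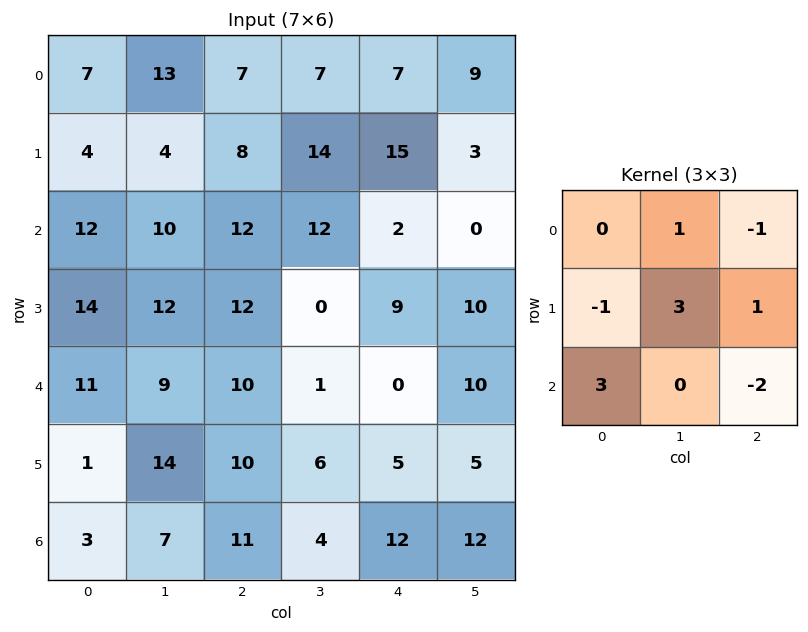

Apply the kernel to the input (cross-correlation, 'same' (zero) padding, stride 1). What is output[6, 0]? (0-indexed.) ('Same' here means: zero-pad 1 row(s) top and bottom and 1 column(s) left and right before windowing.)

The receptive field on the zero-padded input at this output position is [0 1 14 / 0 3 7 / 0 0 0]. Elementwise product with the kernel and sum: 1·1 + 14·-1 + 0·-1 + 3·3 + 7·1 + 0·3 + 0·-2.

3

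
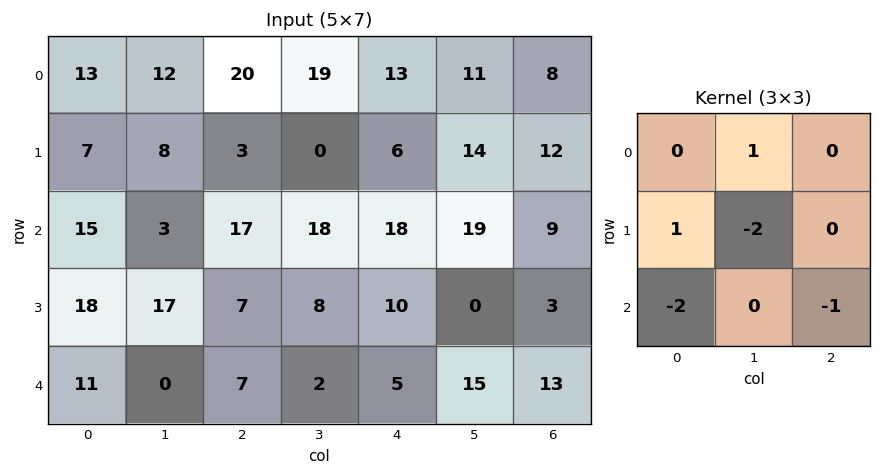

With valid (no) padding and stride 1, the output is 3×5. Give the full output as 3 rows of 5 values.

Output[0,0]: The receptive field on the input at this output position is [13 12 20 / 7 8 3 / 15 3 17]. Elementwise product with the kernel and sum: 12·1 + 7·1 + 8·-2 + 15·-2 + 17·-1.
Output[0,1]: The receptive field on the input at this output position is [12 20 19 / 8 3 0 / 3 17 18]. Elementwise product with the kernel and sum: 20·1 + 8·1 + 3·-2 + 3·-2 + 18·-1.

-44 -2 -30 -54 -56
-26 -70 -43 -28 -29
-42 18 -10 -13 6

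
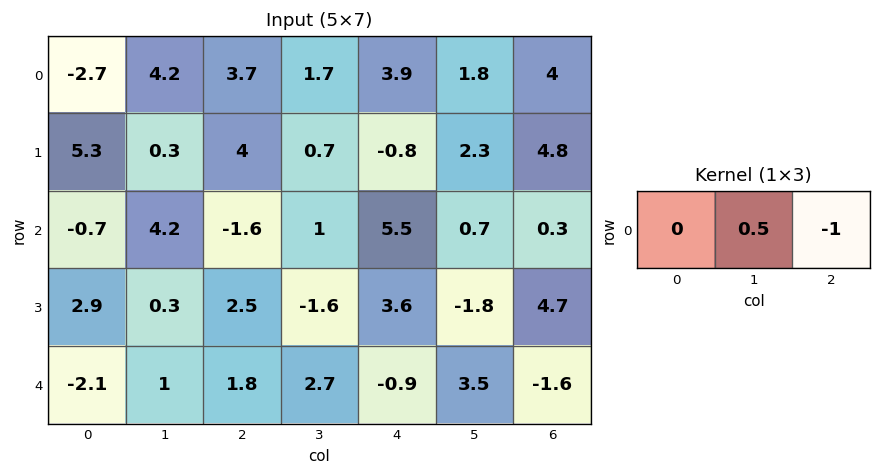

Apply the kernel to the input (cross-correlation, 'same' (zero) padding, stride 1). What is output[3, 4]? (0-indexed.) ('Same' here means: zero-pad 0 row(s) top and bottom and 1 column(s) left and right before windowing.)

3.6

The receptive field on the zero-padded input at this output position is [-1.6 3.6 -1.8]. Elementwise product with the kernel and sum: 3.6·0.5 + -1.8·-1.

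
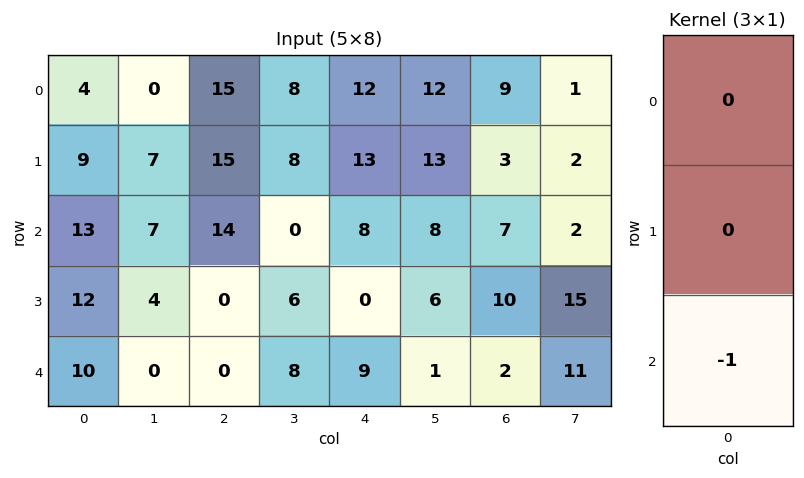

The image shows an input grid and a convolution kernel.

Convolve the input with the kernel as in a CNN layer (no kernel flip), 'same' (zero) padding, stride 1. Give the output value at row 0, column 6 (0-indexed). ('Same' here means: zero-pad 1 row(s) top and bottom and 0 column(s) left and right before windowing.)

-3

The receptive field on the zero-padded input at this output position is [0 / 9 / 3]. Elementwise product with the kernel and sum: 3·-1.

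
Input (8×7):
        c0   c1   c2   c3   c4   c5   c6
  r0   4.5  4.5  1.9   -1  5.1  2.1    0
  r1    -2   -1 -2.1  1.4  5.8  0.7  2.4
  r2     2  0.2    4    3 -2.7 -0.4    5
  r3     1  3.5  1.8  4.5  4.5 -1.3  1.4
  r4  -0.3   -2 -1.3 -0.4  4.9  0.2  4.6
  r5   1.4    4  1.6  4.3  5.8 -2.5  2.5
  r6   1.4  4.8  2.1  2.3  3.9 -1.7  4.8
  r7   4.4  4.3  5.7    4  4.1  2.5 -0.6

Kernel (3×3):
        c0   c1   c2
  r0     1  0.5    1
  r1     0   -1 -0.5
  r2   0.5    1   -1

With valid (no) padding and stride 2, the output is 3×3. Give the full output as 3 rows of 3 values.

Output[0,0]: The receptive field on the input at this output position is [4.5 4.5 1.9 / -2 -1 -2.1 / 2 0.2 4]. Elementwise product with the kernel and sum: 4.5·1 + 4.5·0.5 + 1.9·1 + -1·-1 + -2.1·-0.5 + 2·0.5 + 0.2·1 + 4·-1.
Output[0,1]: The receptive field on the input at this output position is [1.9 -1 5.1 / -2.1 1.4 5.8 / 4 3 -2.7]. Elementwise product with the kernel and sum: 1.9·1 + -1·0.5 + 5.1·1 + 1.4·-1 + 5.8·-0.5 + 4·0.5 + 3·1 + -2.7·-1.

7.9 9.9 -2.5
0.85 -9.9 0.75
-4 -4.35 6.3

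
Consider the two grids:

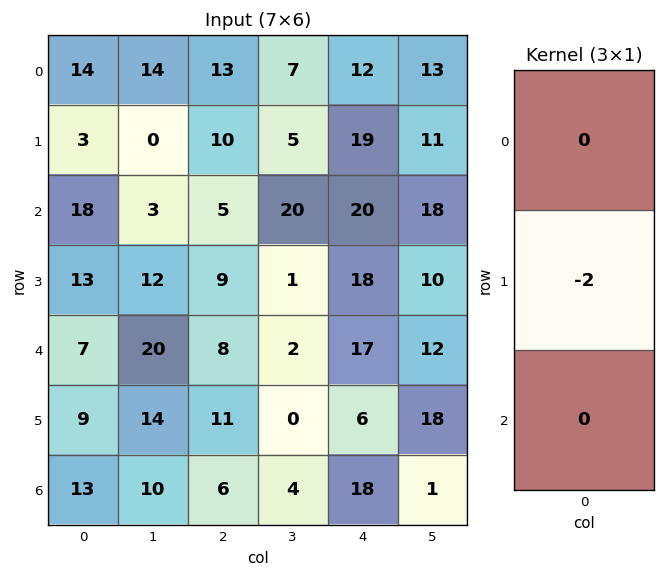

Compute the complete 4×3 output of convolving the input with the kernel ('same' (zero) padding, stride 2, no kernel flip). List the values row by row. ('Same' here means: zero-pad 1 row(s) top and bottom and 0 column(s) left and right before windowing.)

Output[0,0]: The receptive field on the zero-padded input at this output position is [0 / 14 / 3]. Elementwise product with the kernel and sum: 14·-2.
Output[0,1]: The receptive field on the zero-padded input at this output position is [0 / 13 / 10]. Elementwise product with the kernel and sum: 13·-2.

-28 -26 -24
-36 -10 -40
-14 -16 -34
-26 -12 -36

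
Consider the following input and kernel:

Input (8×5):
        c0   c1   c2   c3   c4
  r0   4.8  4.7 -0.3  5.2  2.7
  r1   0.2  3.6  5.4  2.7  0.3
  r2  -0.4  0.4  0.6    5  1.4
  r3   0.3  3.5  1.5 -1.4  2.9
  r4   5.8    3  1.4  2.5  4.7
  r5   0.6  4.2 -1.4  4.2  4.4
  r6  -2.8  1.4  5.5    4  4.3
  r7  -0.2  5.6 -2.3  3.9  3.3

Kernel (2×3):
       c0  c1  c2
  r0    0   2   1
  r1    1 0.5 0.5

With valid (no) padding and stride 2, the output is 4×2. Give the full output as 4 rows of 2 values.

13.8 20
4.2 13.65
9.4 12.6
9.75 13.6

Output[0,0]: The receptive field on the input at this output position is [4.8 4.7 -0.3 / 0.2 3.6 5.4]. Elementwise product with the kernel and sum: 4.7·2 + -0.3·1 + 0.2·1 + 3.6·0.5 + 5.4·0.5.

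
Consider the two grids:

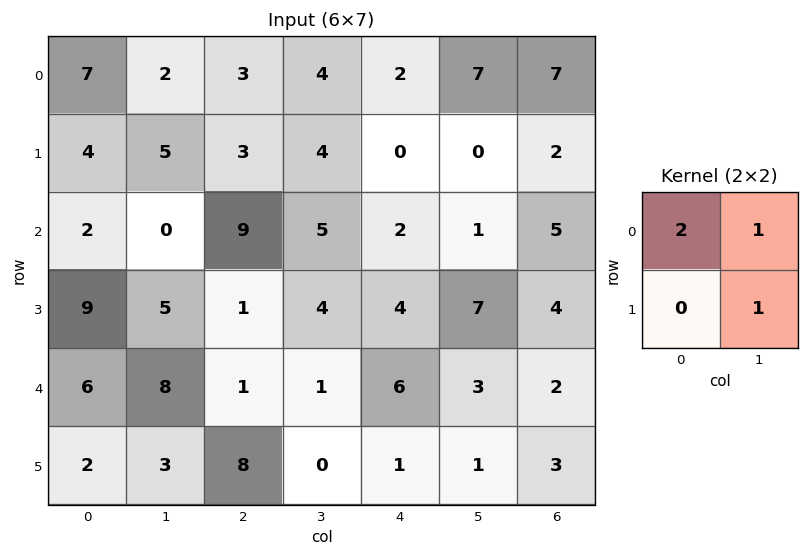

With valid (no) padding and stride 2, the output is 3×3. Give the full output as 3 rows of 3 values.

Output[0,0]: The receptive field on the input at this output position is [7 2 / 4 5]. Elementwise product with the kernel and sum: 7·2 + 2·1 + 5·1.

21 14 11
9 27 12
23 3 16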